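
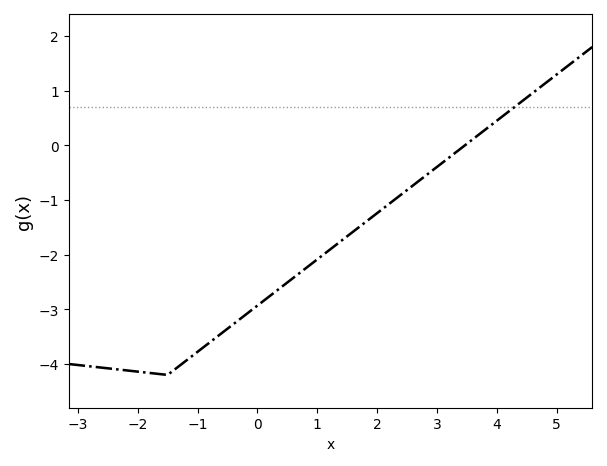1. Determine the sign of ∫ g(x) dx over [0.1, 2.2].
negative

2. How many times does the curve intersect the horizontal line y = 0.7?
1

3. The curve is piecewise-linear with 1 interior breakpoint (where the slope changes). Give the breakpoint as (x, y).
(-1.5, -4.2)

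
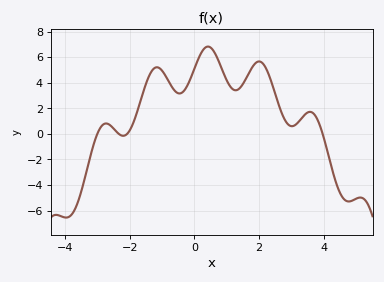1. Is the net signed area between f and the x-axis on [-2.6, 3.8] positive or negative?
positive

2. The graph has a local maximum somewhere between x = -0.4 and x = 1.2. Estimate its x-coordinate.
0.4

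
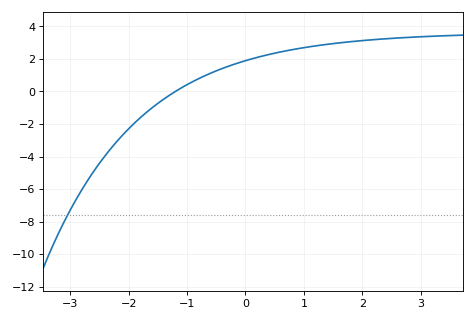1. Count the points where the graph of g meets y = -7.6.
1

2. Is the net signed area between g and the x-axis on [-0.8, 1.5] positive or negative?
positive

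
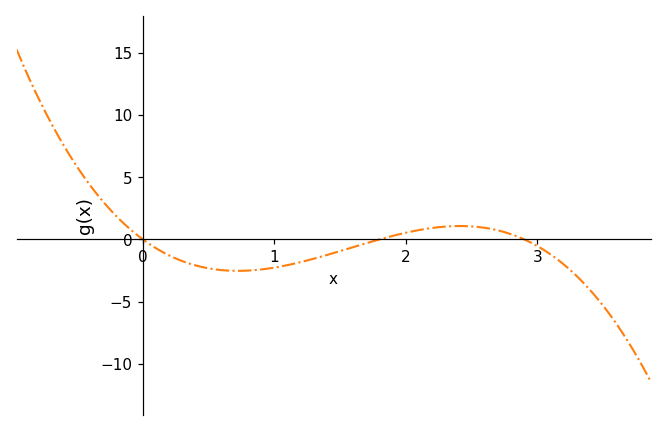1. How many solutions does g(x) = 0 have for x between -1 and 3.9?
3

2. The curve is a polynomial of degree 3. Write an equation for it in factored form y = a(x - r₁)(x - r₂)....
y = -1.49(x - 0)(x - 1.8)(x - 2.9)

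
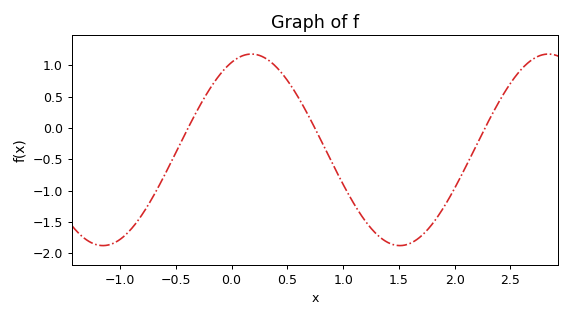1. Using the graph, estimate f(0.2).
1.18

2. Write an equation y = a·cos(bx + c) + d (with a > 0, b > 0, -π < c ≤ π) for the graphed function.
y = 1.53cos(2.36x - 0.42) - 0.35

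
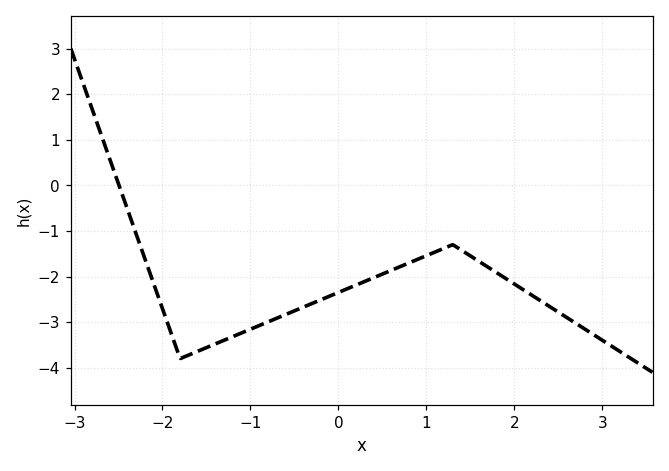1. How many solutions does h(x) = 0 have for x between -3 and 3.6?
1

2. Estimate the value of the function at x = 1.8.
-1.92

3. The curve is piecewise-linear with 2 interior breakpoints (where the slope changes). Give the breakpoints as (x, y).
(-1.8, -3.8); (1.3, -1.3)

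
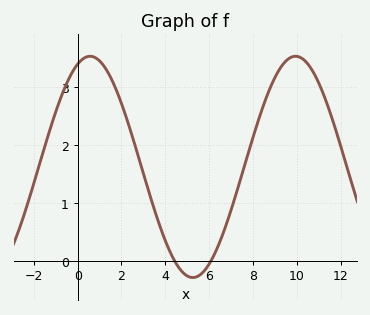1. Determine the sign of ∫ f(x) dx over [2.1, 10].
positive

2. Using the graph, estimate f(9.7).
3.5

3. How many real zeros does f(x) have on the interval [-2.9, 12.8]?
2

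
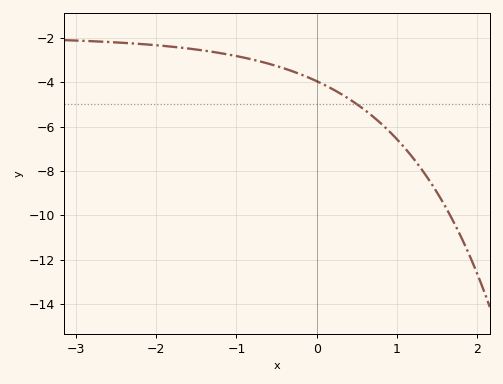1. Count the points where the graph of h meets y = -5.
1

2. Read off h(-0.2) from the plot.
-3.65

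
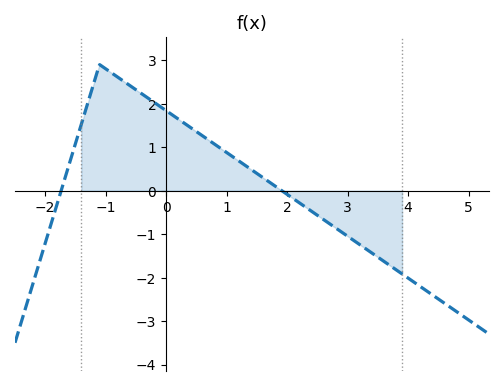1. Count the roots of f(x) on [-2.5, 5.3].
2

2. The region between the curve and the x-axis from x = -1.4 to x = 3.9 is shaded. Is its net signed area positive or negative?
positive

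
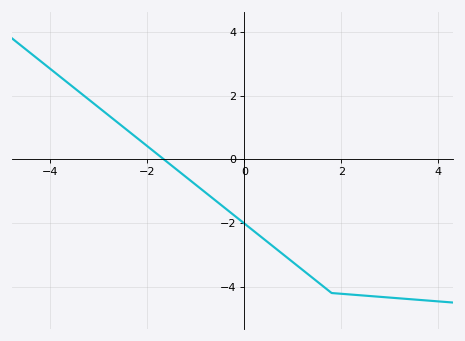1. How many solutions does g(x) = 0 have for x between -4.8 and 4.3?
1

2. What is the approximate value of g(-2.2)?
0.6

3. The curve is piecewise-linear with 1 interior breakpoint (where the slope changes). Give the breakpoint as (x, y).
(1.8, -4.2)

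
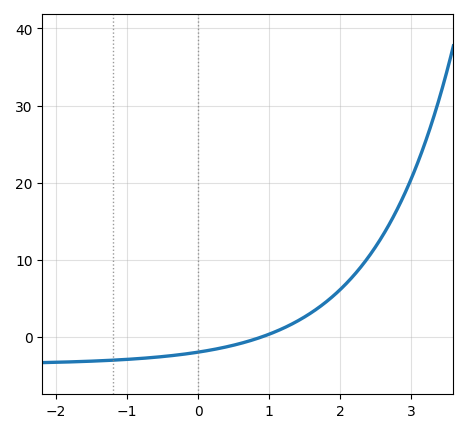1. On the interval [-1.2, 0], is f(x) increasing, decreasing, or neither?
increasing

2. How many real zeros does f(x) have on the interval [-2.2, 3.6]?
1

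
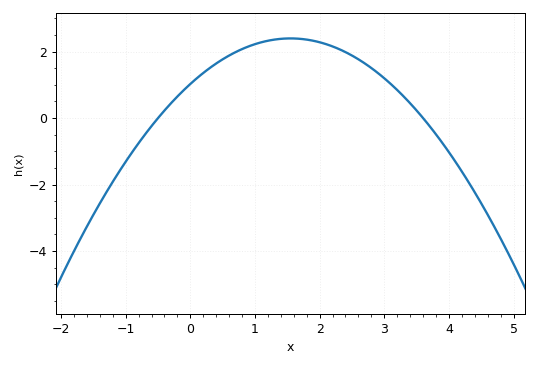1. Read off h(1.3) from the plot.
2.4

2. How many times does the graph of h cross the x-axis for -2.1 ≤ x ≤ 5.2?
2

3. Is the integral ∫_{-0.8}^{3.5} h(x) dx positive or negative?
positive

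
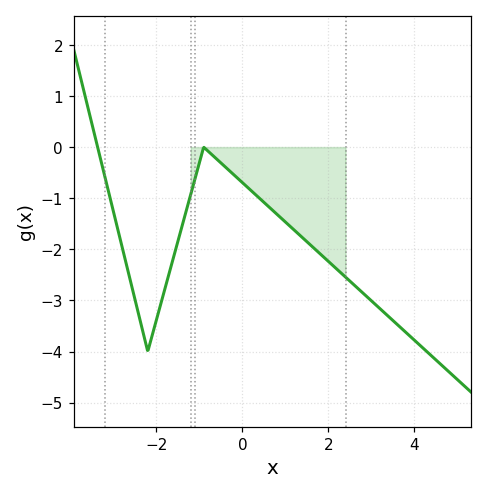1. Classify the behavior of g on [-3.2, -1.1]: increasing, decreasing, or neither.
neither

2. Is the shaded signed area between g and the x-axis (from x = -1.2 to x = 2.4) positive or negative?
negative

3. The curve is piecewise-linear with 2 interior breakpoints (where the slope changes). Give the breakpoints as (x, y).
(-2.2, -4); (-0.9, 0)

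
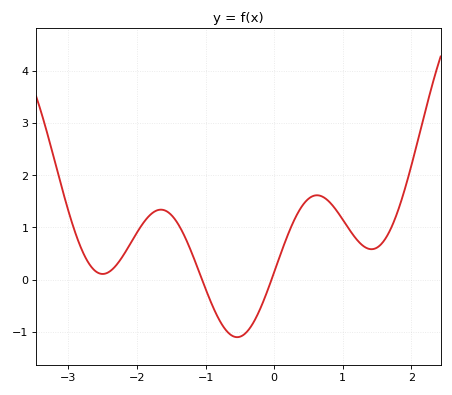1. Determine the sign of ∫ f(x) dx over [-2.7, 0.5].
positive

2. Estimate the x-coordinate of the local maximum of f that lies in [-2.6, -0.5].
-1.7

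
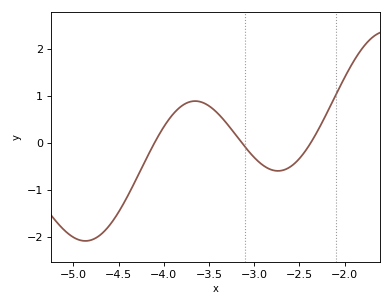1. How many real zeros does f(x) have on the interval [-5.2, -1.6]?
3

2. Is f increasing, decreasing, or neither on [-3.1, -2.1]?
neither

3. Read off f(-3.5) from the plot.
0.784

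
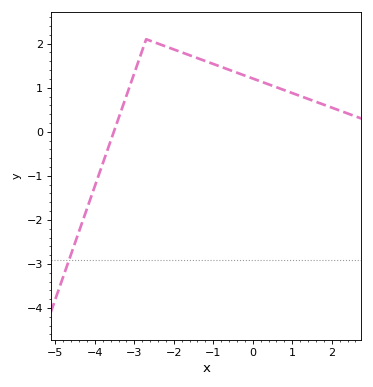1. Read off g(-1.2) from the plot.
1.6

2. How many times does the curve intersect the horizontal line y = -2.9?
1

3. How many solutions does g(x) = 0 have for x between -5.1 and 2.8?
1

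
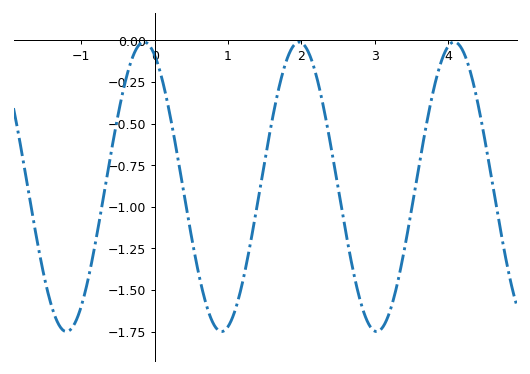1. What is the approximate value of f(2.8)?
-1.56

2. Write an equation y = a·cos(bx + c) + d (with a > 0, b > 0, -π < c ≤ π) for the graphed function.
y = 0.87cos(3x + 0.43) - 0.88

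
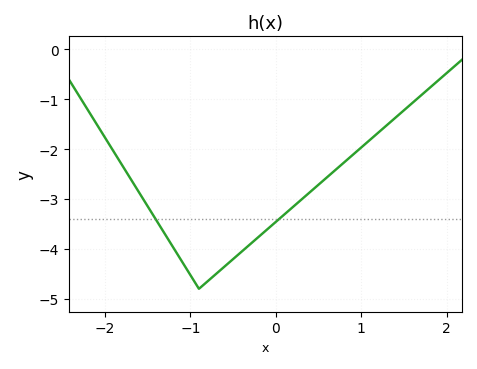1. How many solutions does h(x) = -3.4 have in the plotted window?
2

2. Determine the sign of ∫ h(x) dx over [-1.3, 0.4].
negative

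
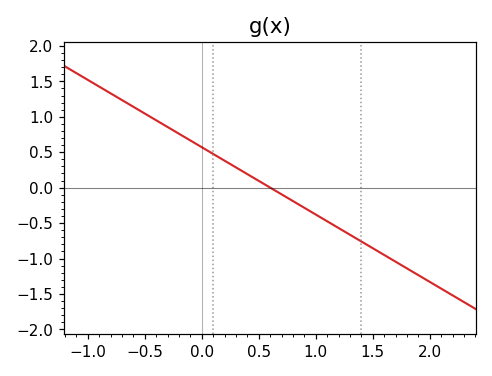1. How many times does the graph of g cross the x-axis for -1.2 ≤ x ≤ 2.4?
1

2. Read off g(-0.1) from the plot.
0.665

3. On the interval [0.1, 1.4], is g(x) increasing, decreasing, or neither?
decreasing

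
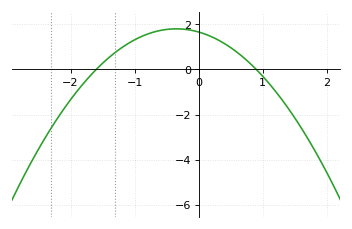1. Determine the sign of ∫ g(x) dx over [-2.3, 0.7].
positive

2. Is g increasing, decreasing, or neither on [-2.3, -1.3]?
increasing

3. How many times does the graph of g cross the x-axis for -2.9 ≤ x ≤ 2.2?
2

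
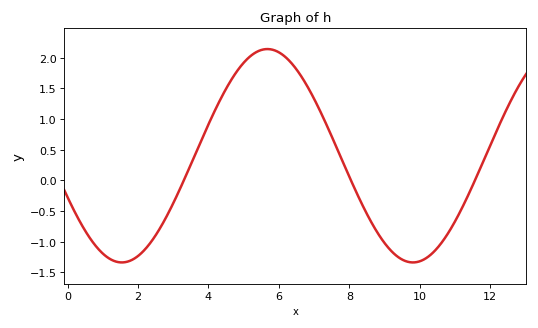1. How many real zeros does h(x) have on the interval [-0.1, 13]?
3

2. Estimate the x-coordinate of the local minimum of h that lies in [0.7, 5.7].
1.54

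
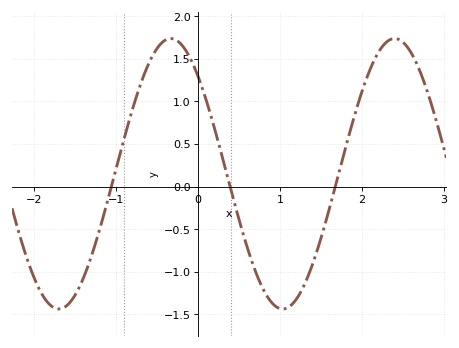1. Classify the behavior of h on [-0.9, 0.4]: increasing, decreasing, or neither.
neither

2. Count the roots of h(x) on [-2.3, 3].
3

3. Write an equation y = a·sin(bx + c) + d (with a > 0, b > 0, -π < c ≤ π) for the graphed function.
y = 1.59sin(2.3x + 2.34) + 0.15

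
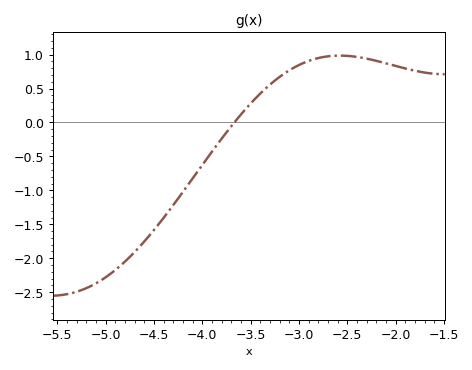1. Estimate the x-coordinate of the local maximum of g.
-2.6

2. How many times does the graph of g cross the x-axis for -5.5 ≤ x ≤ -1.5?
1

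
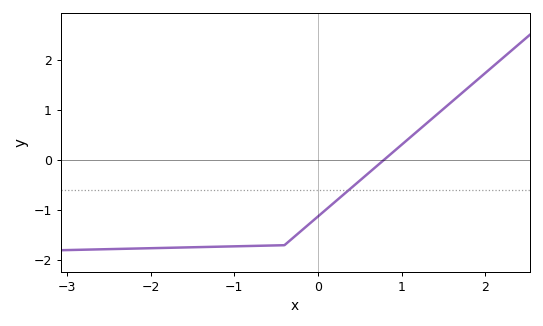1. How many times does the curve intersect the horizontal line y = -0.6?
1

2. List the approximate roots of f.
0.787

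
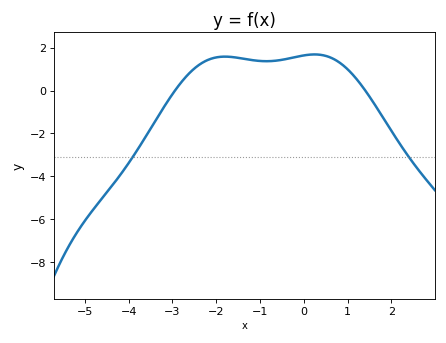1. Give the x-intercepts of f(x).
-2.94, 1.41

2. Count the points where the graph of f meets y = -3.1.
2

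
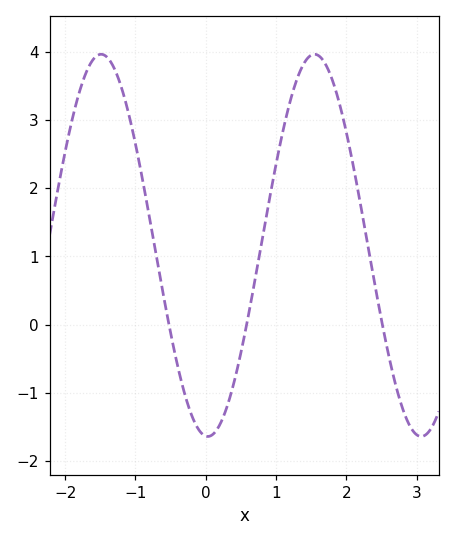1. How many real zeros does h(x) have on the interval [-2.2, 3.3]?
3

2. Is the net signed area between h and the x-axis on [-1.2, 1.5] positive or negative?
positive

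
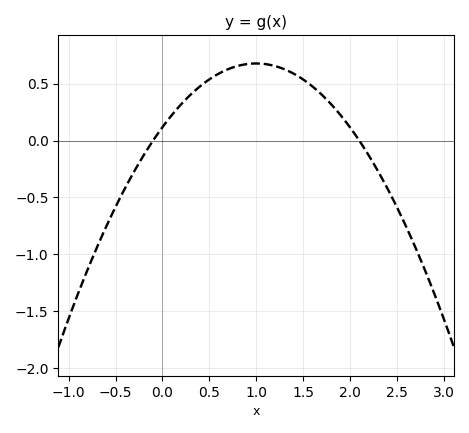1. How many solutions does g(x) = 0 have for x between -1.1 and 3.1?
2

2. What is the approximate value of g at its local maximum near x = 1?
0.7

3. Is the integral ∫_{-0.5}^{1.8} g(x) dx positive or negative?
positive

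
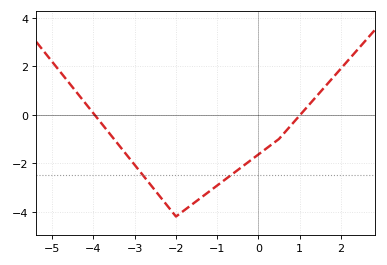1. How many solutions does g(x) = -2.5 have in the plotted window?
2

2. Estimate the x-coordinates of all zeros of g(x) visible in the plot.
-4, 1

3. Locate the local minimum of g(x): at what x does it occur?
-2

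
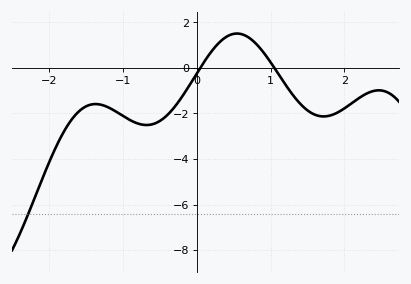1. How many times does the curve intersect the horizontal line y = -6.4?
1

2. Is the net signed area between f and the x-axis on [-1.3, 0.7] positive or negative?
negative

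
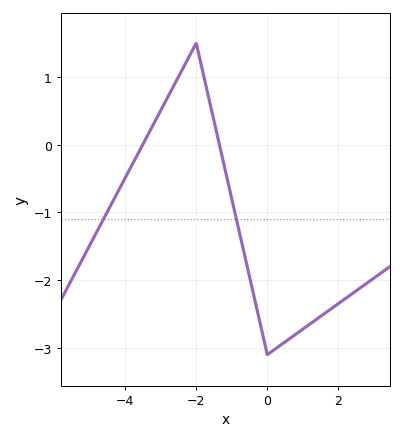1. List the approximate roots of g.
-3.51, -1.35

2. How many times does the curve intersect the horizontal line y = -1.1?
2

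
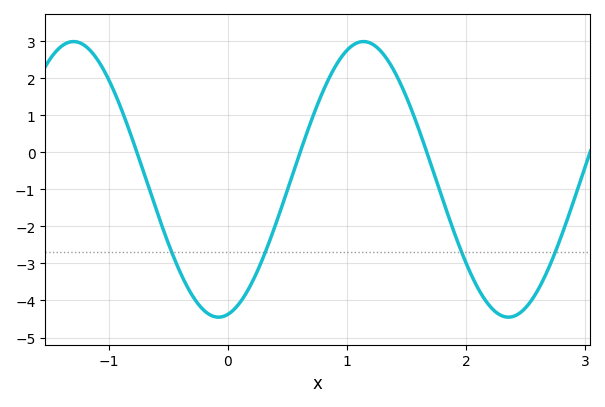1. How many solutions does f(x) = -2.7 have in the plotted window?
4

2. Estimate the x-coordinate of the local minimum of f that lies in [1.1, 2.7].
2.36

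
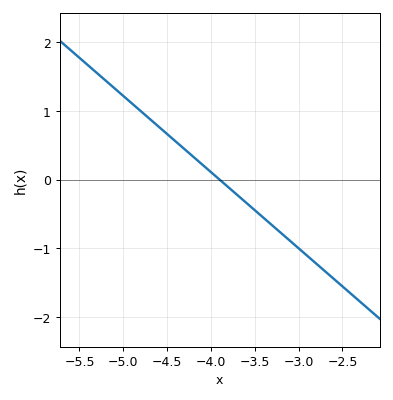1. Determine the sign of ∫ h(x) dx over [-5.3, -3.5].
positive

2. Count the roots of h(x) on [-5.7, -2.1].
1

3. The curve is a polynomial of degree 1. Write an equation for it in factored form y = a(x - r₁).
y = -1.11(x + 3.9)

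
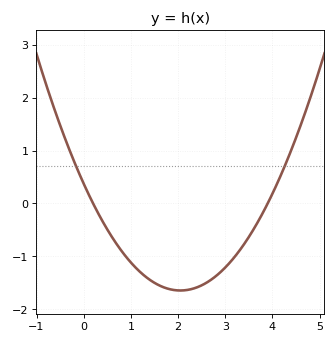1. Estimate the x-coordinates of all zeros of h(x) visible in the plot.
0.2, 3.9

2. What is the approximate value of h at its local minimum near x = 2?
-1.64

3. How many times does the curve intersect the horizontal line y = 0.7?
2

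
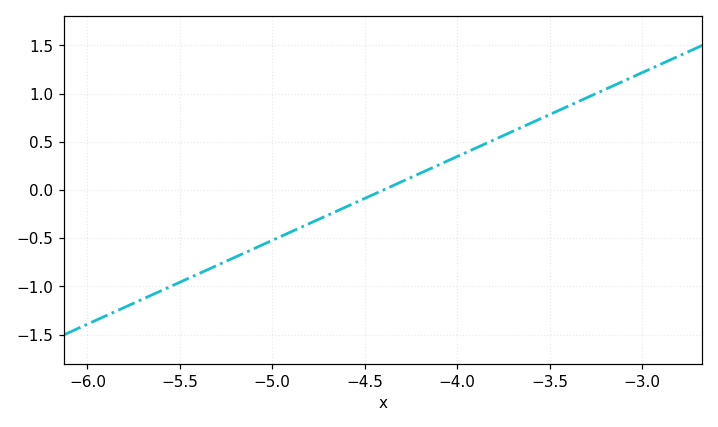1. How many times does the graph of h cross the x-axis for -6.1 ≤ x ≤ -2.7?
1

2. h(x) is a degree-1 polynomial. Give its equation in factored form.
y = 0.87(x + 4.4)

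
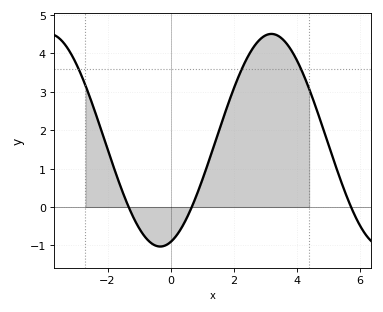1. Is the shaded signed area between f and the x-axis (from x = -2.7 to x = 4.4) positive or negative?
positive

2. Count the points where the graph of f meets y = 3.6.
3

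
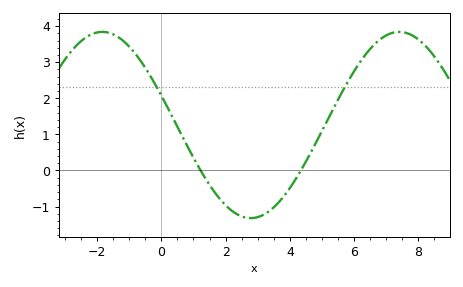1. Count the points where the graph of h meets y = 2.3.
2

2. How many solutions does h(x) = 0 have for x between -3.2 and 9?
2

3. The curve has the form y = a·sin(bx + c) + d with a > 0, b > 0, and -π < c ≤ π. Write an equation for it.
y = 2.58sin(0.68x + 2.82) + 1.26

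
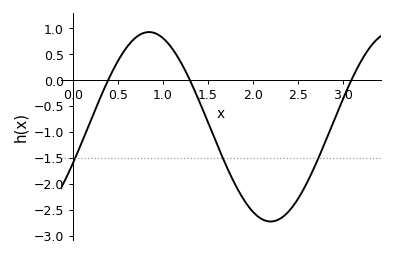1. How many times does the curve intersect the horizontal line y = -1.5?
3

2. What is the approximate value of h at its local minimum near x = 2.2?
-2.73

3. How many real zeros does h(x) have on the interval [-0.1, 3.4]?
3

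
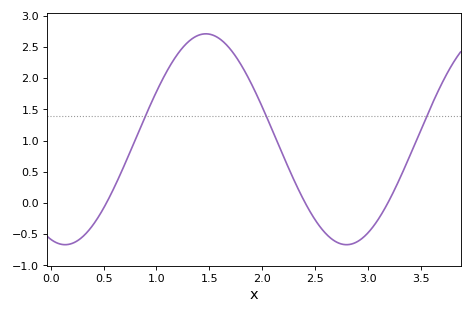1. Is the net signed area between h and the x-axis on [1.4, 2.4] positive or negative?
positive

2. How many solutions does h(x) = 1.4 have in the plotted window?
3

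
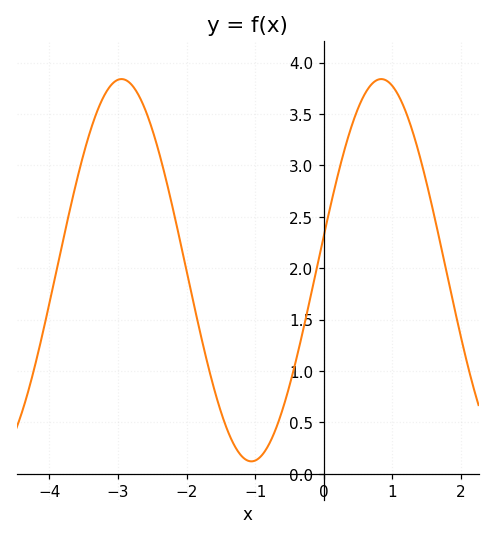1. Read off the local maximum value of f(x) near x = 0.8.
3.85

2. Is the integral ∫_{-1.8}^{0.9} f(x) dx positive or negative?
positive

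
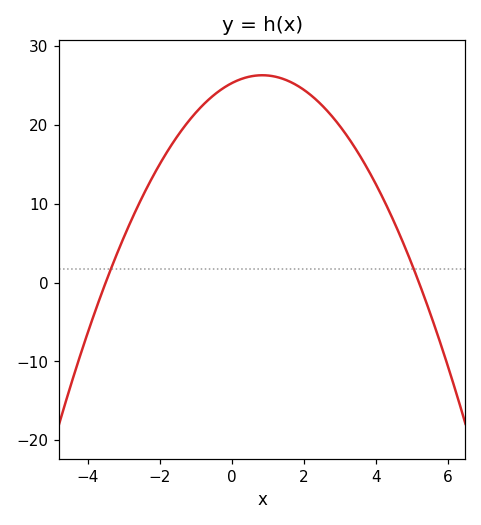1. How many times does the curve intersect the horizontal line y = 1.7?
2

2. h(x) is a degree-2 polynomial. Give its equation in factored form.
y = -1.39(x + 3.5)(x - 5.2)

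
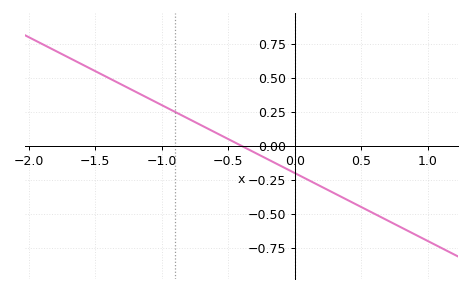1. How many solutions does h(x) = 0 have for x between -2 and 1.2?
1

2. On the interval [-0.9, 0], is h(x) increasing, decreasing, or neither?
decreasing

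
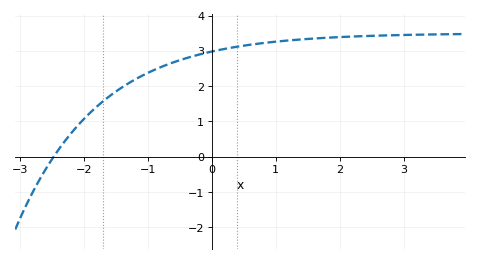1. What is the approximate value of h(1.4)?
3.3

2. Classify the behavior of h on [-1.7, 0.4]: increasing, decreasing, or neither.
increasing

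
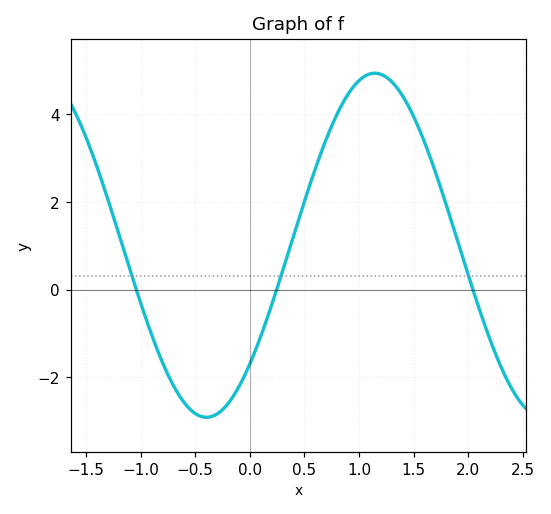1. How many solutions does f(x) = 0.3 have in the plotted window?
3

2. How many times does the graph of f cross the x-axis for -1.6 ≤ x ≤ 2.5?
3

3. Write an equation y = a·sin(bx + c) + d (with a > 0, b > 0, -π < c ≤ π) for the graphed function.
y = 3.92sin(2.04x - 0.762) + 1.01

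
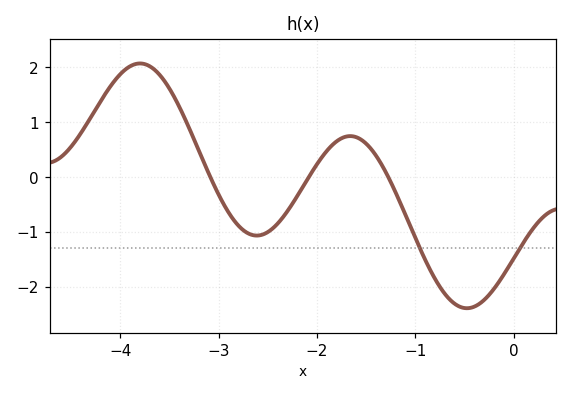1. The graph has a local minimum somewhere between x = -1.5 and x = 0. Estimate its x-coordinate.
-0.475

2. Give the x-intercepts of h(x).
-3.08, -2.08, -1.28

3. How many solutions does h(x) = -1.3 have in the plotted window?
2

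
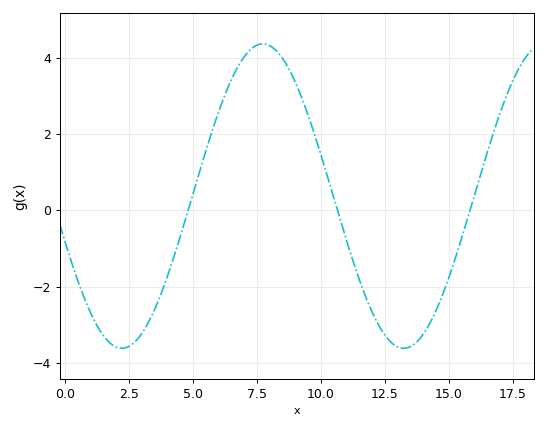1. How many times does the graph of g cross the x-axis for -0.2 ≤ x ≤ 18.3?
3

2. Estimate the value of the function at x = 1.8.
-3.51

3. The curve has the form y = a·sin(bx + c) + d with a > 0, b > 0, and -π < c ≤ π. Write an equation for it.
y = 3.99sin(0.57x - 2.83) + 0.37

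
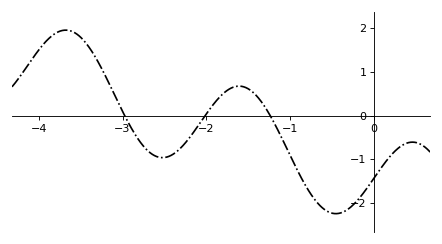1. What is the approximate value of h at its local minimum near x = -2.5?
-0.963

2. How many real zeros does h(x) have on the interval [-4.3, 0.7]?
3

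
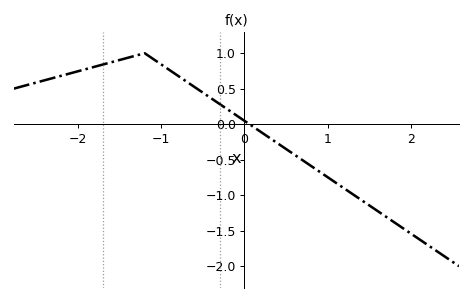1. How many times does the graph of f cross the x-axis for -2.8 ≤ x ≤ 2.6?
1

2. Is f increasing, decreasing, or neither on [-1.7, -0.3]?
neither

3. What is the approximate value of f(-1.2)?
1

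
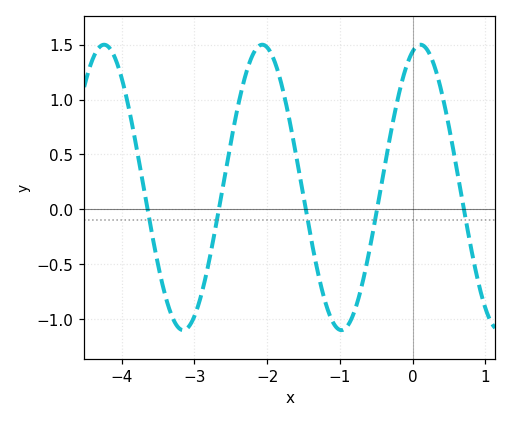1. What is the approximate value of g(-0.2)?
1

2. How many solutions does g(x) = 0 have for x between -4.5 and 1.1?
5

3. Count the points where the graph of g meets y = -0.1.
5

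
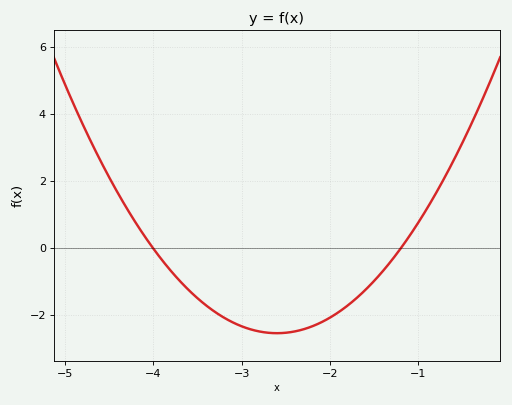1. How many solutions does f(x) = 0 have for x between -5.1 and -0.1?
2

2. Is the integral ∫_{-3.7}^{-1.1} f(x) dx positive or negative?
negative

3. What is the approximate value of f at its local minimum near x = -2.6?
-2.53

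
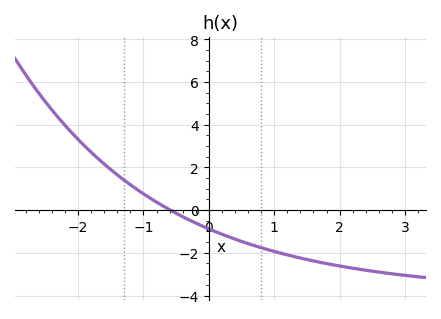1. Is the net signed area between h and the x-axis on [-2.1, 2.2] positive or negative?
negative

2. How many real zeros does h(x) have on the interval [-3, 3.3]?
1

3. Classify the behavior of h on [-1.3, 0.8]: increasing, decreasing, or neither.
decreasing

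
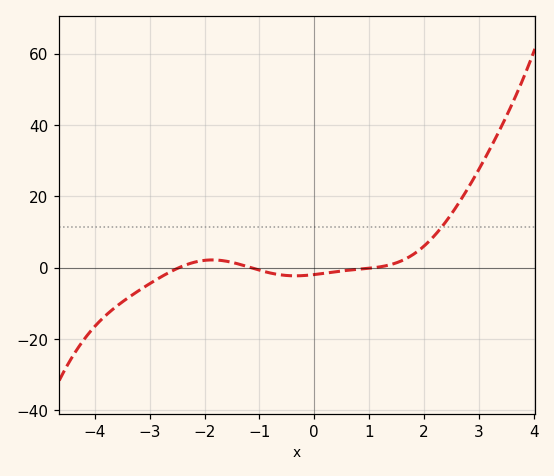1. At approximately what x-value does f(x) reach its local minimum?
-0.345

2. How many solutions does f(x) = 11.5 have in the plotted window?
1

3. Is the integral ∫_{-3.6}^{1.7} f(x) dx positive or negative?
negative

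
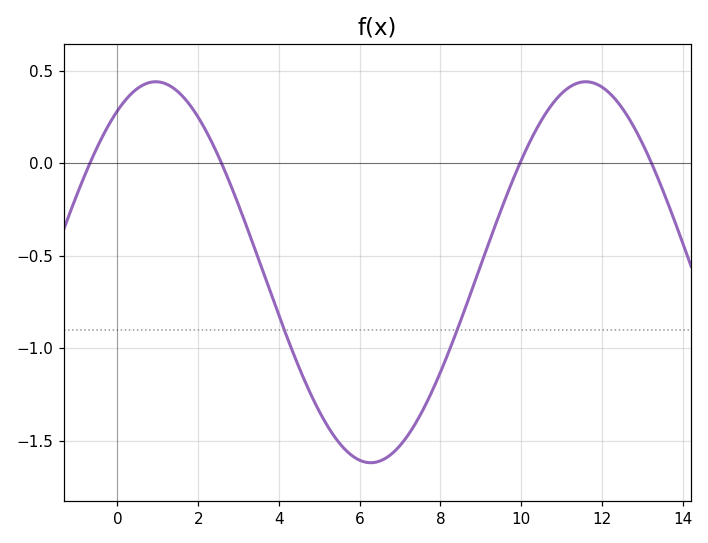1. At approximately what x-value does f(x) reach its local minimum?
6.2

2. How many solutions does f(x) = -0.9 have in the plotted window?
2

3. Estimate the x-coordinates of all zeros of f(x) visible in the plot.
-0.6, 2.6, 10, 13.2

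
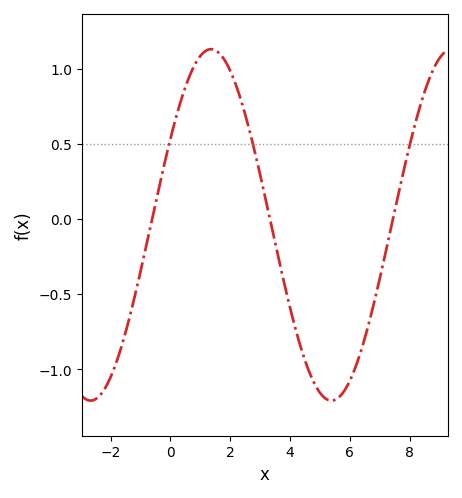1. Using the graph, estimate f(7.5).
0.052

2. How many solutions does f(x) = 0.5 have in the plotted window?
3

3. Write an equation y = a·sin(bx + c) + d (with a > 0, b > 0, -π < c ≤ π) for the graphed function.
y = 1.17sin(0.78x + 0.512) - 0.04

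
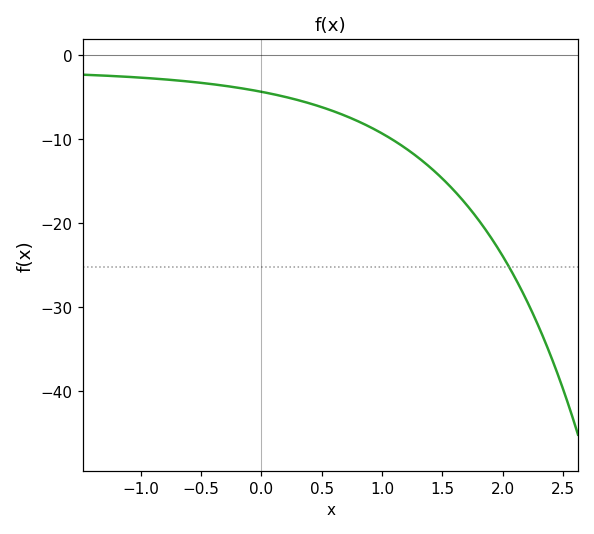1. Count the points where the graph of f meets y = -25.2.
1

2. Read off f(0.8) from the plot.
-7.83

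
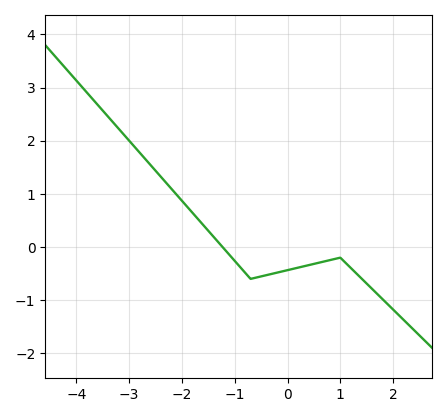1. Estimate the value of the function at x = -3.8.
2.91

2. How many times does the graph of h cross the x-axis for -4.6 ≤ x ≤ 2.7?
1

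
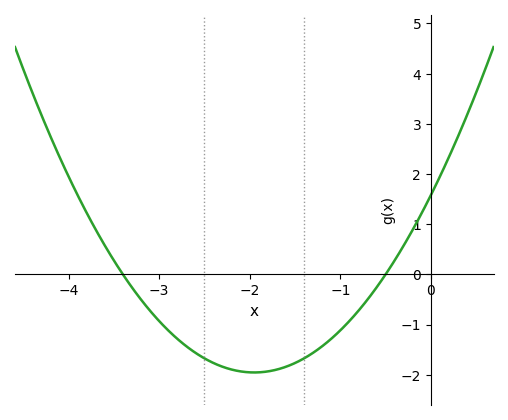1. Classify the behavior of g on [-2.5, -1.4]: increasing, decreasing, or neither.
neither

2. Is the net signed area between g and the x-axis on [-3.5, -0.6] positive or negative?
negative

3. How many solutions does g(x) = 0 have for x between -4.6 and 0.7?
2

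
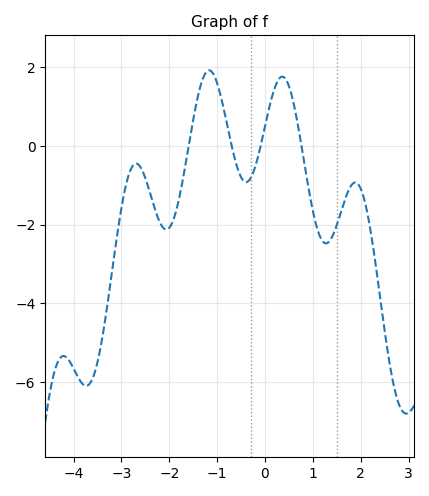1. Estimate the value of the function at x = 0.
0.499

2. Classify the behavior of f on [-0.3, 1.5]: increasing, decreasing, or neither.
neither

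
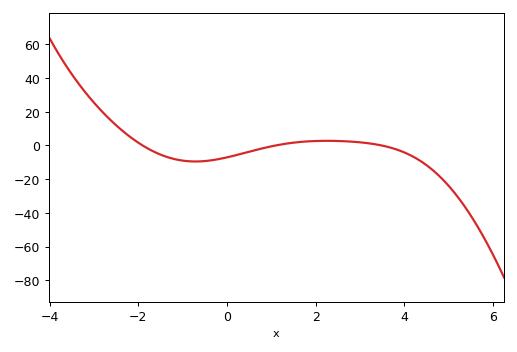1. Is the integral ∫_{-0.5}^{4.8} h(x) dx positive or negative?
negative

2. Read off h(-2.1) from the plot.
3.39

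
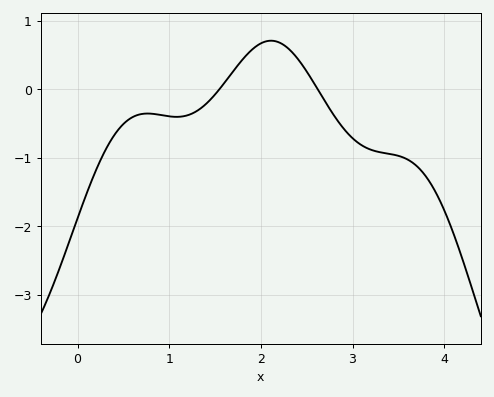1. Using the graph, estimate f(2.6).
0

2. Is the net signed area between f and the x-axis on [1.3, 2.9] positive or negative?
positive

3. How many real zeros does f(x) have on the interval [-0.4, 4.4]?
2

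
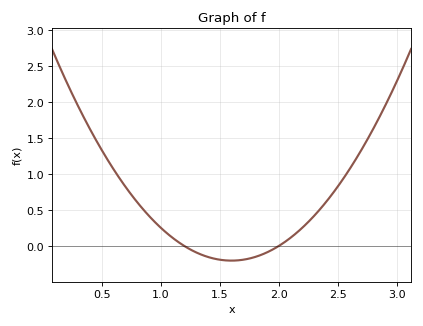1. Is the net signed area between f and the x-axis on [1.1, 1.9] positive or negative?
negative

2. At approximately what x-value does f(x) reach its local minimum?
1.6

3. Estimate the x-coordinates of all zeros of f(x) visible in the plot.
1.2, 2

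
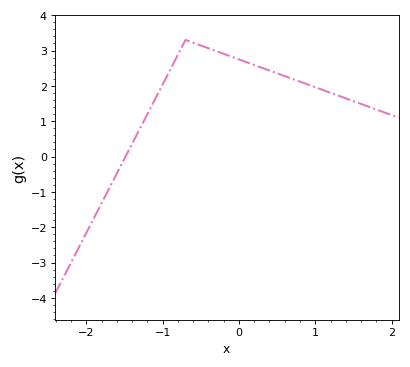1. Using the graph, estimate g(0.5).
2.35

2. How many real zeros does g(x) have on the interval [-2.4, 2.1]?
1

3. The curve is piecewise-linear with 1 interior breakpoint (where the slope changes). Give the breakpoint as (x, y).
(-0.7, 3.3)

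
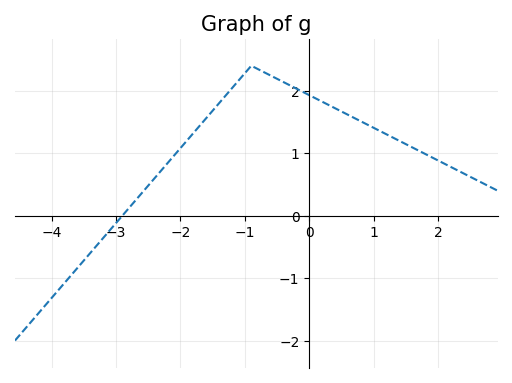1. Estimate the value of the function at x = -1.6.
1.6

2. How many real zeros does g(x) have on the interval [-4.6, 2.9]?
1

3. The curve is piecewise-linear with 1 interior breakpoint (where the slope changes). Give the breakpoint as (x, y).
(-0.9, 2.4)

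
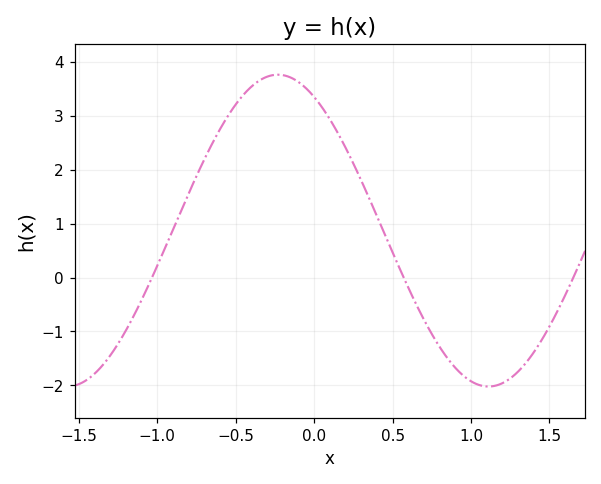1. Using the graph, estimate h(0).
3.35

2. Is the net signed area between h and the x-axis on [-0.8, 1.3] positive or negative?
positive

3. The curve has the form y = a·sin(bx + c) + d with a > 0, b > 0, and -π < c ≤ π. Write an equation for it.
y = 2.89sin(2.34x + 2.11) + 0.87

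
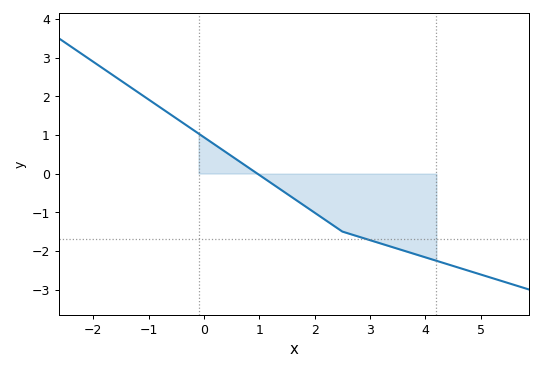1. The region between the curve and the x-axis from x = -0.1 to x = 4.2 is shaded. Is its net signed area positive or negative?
negative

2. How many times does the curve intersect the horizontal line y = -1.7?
1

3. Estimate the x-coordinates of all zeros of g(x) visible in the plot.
0.962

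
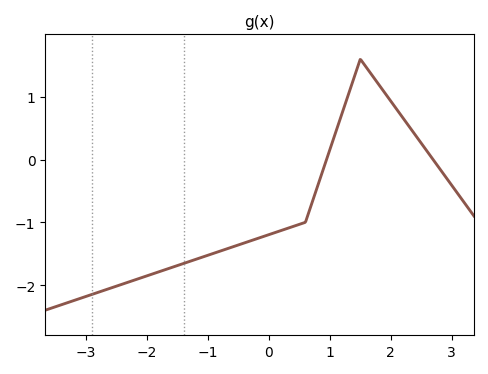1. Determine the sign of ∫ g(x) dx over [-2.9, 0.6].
negative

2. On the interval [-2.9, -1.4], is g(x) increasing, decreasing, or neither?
increasing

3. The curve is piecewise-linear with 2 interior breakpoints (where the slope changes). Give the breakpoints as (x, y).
(0.6, -1); (1.5, 1.6)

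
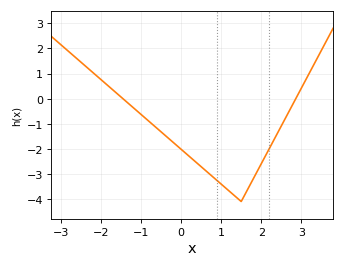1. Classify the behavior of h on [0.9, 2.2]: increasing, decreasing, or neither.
neither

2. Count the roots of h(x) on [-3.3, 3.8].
2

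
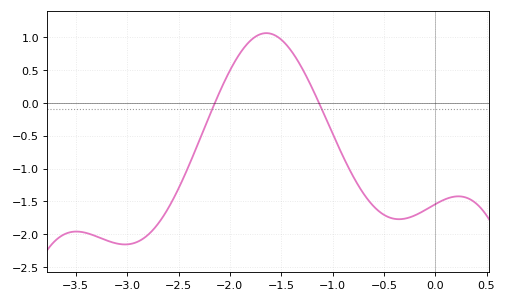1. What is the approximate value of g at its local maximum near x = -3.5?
-1.96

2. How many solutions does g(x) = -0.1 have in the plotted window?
2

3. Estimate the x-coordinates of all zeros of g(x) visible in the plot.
-2.15, -1.13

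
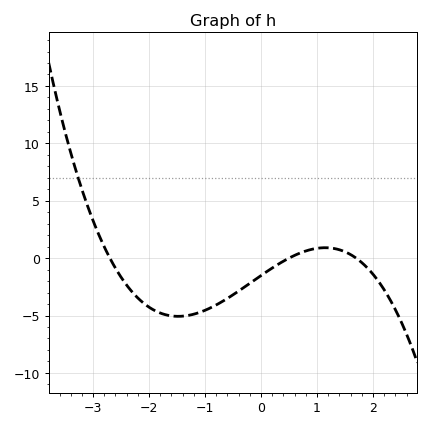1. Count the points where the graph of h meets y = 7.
1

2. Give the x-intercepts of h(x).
-2.7, 0.5, 1.7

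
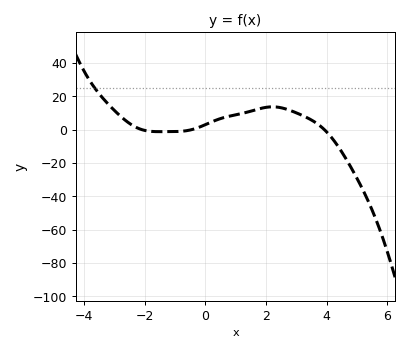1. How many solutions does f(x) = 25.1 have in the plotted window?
1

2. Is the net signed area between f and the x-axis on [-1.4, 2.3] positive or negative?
positive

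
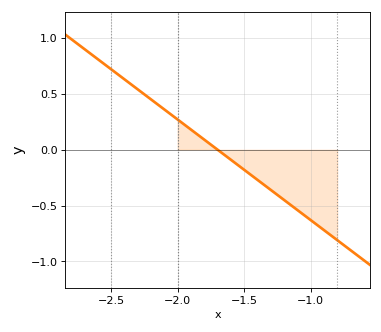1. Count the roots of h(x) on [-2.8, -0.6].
1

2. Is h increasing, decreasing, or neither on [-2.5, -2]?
decreasing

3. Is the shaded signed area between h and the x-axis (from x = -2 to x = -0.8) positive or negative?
negative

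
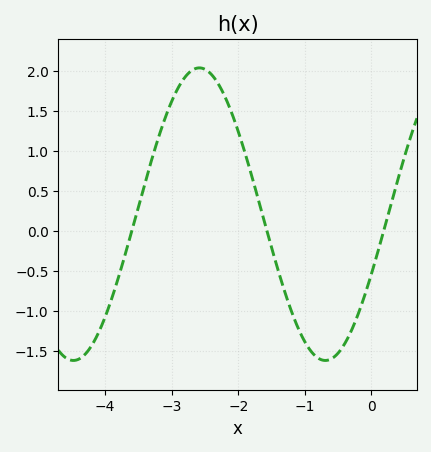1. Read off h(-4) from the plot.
-1.05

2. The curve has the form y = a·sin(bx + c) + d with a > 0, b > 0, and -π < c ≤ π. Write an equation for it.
y = 1.83sin(1.7x - 0.42) + 0.21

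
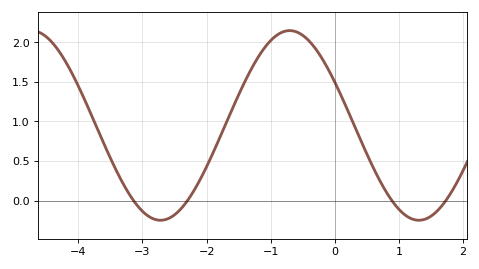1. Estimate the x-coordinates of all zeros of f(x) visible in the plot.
-3.1, -2.3, 0.9, 1.7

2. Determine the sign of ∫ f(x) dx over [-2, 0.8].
positive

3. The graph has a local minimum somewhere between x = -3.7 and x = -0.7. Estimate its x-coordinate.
-2.7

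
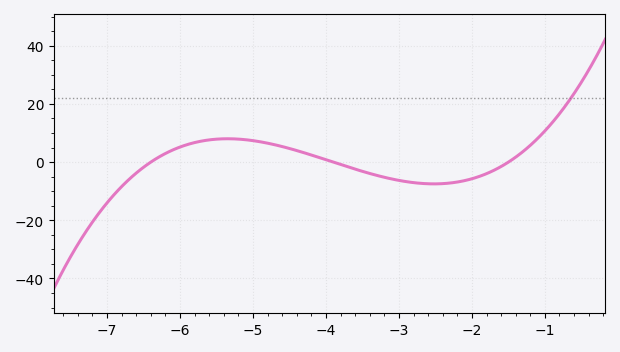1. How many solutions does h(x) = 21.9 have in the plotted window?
1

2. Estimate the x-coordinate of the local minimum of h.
-2.52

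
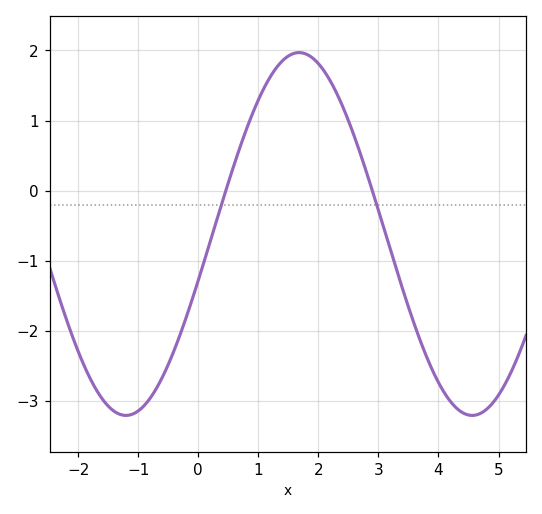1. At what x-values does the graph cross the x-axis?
0.4, 2.8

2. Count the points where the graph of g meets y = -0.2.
2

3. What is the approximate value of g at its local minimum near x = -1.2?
-3.2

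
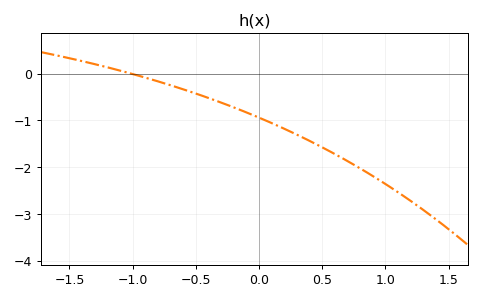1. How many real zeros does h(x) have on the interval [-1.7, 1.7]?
1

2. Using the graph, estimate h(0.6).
-1.7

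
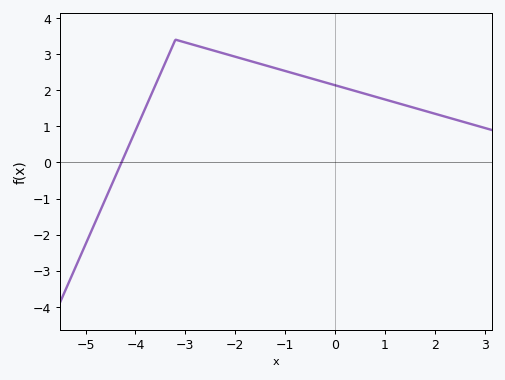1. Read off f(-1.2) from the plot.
2.61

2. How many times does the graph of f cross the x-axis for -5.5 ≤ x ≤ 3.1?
1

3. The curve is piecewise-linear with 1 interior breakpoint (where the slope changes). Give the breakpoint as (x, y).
(-3.2, 3.4)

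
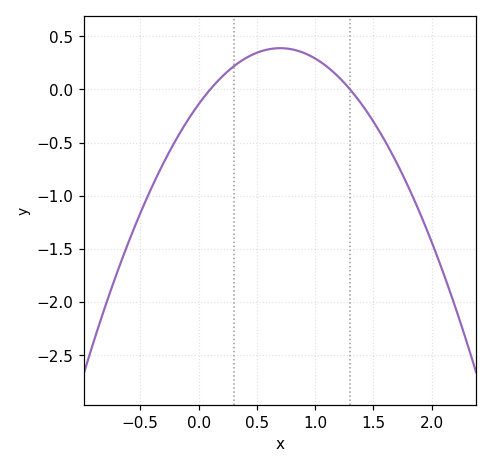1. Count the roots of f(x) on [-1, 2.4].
2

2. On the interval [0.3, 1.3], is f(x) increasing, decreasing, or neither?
neither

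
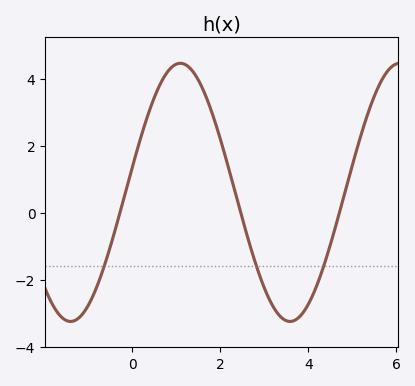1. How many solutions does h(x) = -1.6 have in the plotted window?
3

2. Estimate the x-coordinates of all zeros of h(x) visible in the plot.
-0.278, 2.47, 4.71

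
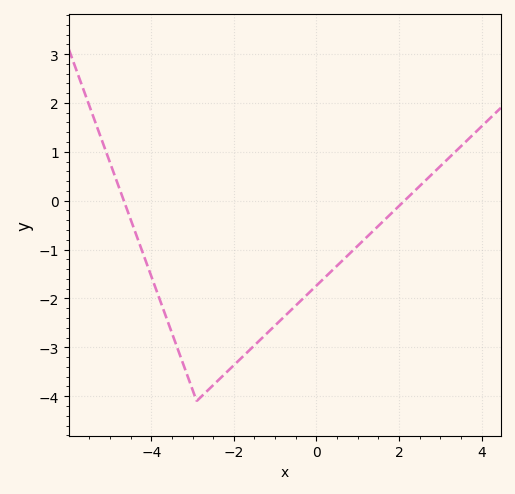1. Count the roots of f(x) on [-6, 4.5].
2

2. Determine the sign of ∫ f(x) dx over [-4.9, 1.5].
negative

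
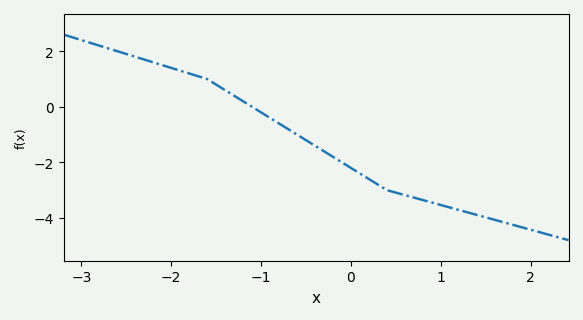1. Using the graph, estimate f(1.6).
-4.1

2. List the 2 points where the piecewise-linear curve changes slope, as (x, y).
(-1.6, 1); (0.4, -3)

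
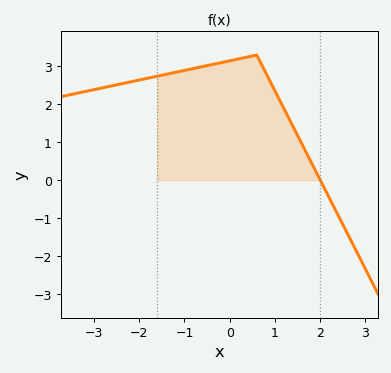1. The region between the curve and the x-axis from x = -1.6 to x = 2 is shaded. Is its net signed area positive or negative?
positive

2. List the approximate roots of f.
2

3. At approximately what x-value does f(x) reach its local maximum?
0.6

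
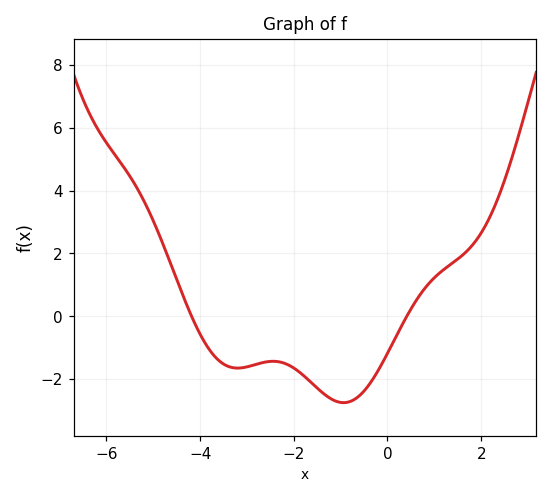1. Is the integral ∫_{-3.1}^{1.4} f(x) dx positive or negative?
negative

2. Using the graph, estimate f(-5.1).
3.4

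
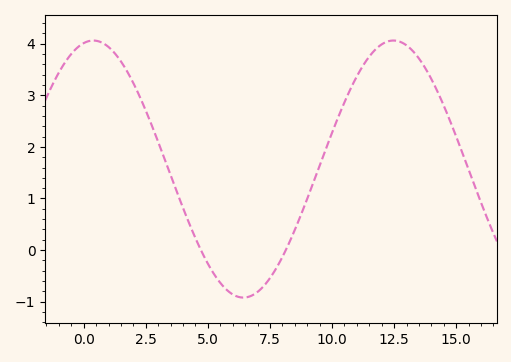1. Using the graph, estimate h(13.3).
3.8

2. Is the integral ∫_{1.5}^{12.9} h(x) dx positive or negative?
positive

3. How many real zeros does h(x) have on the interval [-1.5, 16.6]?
2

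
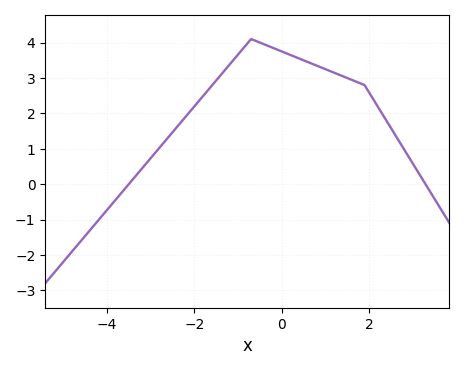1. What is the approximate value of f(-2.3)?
1.76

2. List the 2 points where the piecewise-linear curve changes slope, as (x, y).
(-0.7, 4.1); (1.9, 2.8)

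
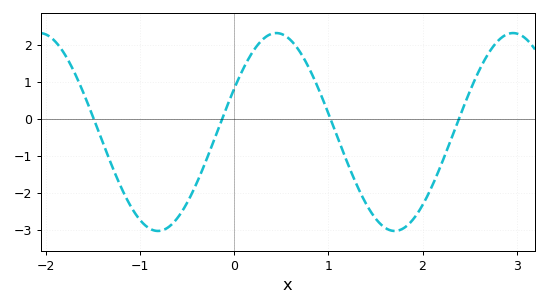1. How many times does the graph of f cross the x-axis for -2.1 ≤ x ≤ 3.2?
4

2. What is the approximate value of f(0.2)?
1.83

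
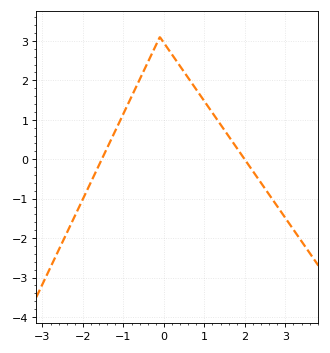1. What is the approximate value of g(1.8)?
0.3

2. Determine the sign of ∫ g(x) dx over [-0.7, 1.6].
positive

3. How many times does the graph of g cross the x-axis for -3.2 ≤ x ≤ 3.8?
2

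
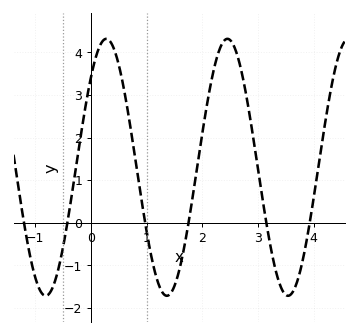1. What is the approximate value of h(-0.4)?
0.2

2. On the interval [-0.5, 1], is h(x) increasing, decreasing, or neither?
neither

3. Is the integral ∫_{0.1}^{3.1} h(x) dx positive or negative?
positive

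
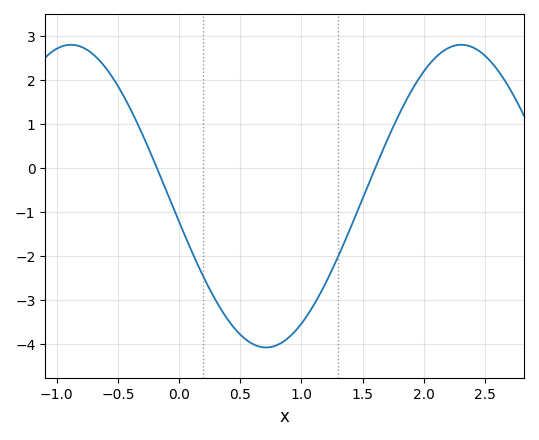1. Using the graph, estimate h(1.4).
-1.4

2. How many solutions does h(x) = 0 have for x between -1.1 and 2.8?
2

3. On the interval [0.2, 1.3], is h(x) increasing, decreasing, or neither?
neither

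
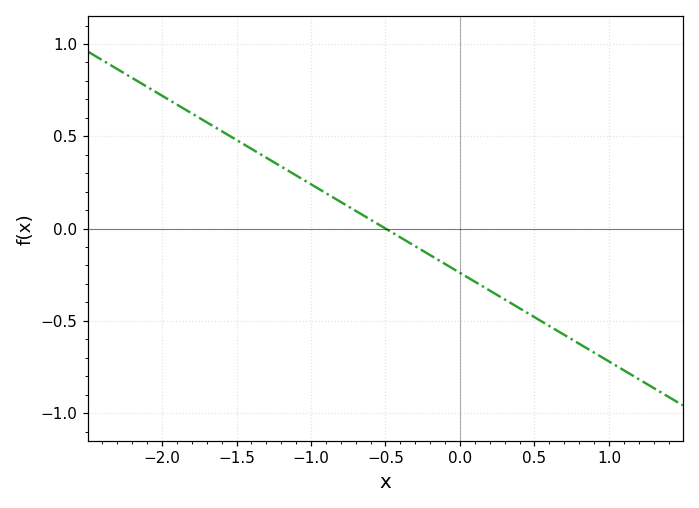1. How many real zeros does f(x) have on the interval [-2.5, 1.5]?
1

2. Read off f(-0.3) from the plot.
-0.096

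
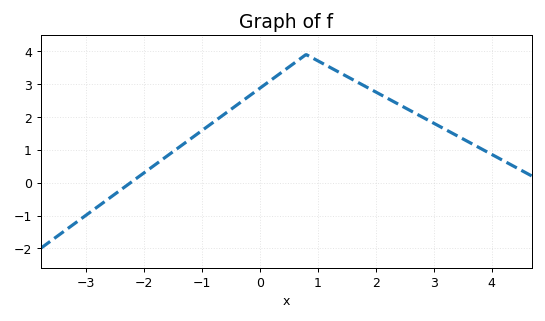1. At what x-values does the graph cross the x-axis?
-2.2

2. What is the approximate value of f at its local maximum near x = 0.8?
3.9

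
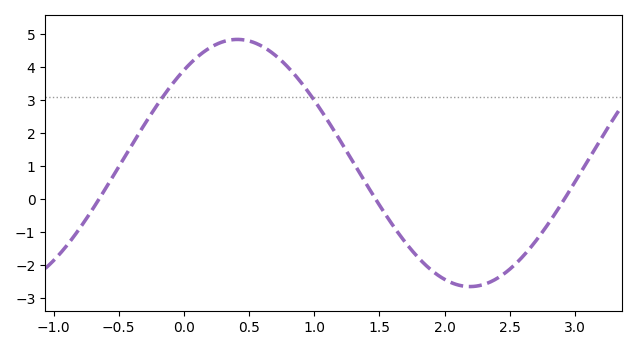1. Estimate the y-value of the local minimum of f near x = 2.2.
-2.6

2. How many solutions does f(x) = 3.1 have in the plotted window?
2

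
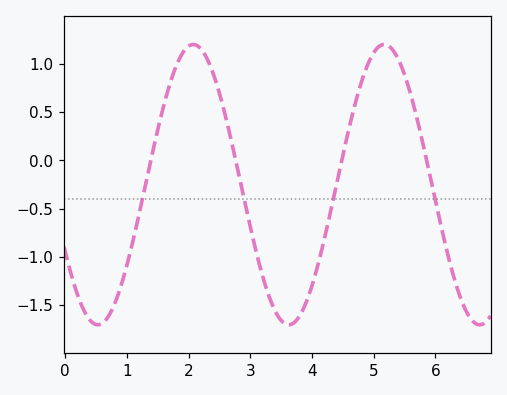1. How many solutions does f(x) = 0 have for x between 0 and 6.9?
4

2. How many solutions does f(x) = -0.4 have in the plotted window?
4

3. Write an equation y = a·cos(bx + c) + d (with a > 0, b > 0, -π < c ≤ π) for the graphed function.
y = 1.45cos(2x + 2.1) - 0.25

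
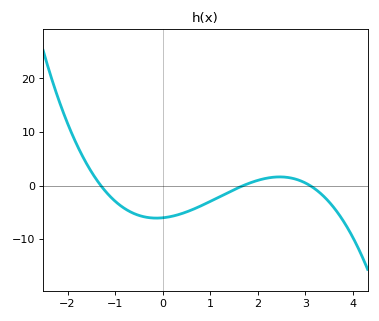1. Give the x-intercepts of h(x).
-1.3, 1.7, 3.1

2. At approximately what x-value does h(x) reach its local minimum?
-0.131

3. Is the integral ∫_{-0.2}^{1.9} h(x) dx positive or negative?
negative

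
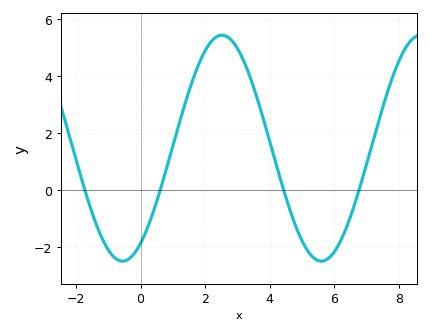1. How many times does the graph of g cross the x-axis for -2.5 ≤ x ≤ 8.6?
4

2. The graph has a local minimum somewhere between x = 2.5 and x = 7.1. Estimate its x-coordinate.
5.6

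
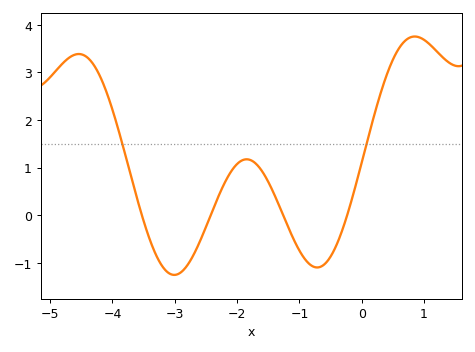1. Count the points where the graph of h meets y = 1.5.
2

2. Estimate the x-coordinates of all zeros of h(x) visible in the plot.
-3.5, -2.4, -1.3, -0.2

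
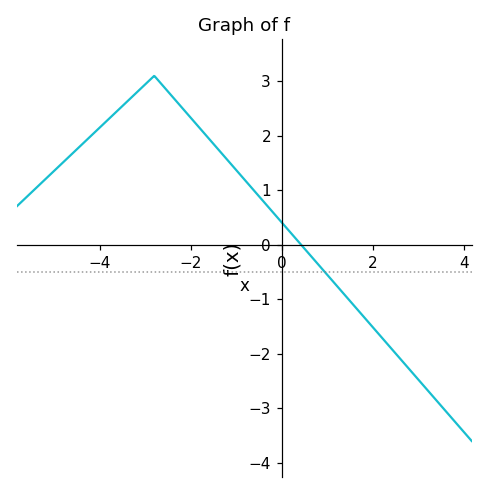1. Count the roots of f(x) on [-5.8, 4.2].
1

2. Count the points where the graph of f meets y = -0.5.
1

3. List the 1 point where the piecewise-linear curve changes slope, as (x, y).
(-2.8, 3.1)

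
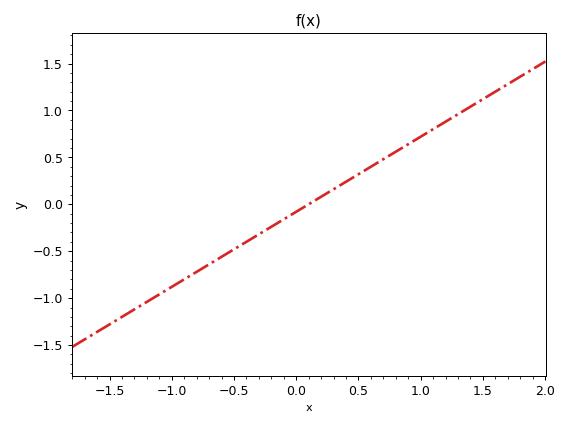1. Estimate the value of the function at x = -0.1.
-0.16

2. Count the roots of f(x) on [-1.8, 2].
1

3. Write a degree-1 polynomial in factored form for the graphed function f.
y = 0.8(x - 0.1)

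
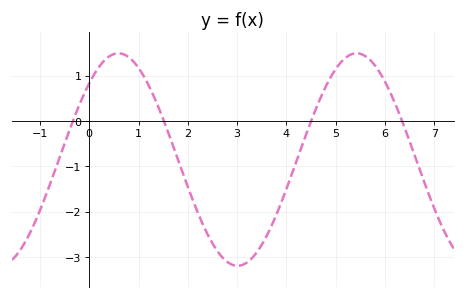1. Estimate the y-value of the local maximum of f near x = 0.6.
1.5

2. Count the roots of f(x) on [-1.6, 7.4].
4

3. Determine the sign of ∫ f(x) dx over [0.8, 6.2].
negative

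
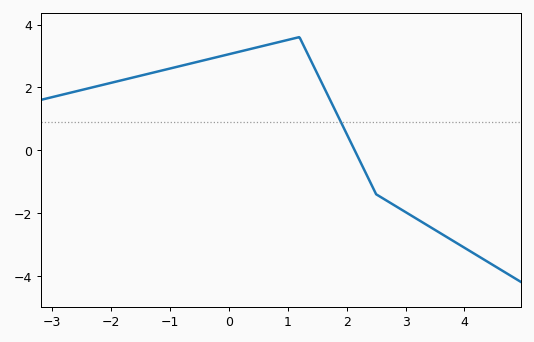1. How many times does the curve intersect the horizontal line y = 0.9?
1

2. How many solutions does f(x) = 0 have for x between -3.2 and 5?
1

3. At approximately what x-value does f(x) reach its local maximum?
1.2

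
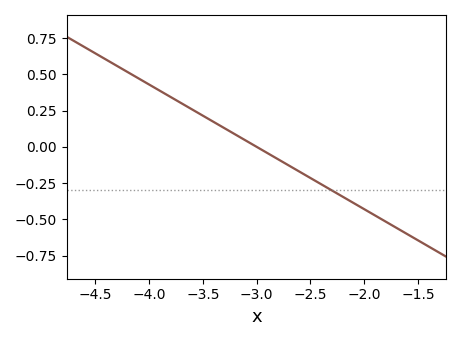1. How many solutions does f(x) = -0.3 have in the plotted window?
1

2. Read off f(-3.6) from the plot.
0.258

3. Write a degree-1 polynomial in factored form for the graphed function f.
y = -0.43(x + 3)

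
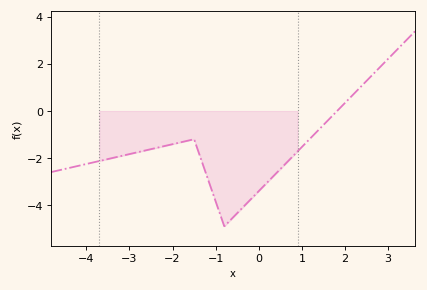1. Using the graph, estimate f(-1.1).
-3.31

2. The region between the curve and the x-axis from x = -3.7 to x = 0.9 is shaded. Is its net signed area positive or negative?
negative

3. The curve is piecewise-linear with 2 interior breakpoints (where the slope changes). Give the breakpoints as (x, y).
(-1.5, -1.2); (-0.8, -4.9)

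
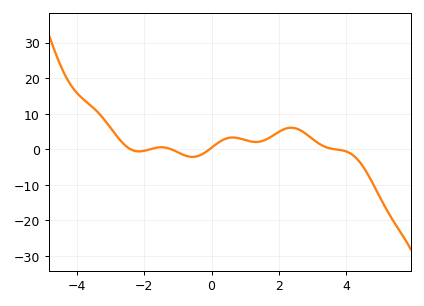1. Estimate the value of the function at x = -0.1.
0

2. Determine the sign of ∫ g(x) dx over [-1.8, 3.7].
positive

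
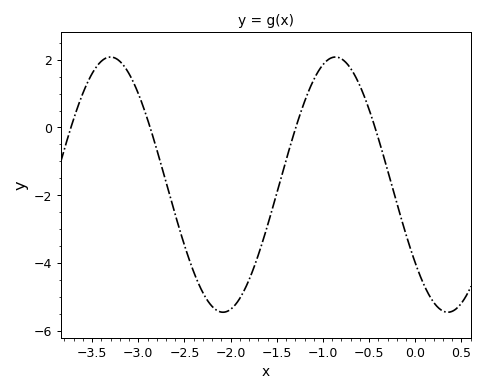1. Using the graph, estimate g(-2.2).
-5.2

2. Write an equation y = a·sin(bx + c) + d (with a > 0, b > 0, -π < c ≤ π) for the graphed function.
y = 3.77sin(2.6x - 2.5) - 1.69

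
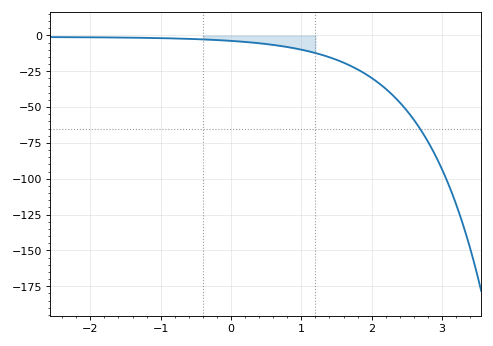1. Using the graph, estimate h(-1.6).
0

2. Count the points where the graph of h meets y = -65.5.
1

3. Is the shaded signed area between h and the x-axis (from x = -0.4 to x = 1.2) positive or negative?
negative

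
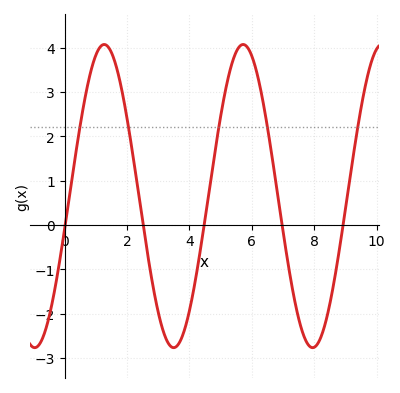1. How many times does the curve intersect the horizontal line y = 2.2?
5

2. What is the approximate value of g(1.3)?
4.1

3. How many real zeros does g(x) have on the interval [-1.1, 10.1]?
5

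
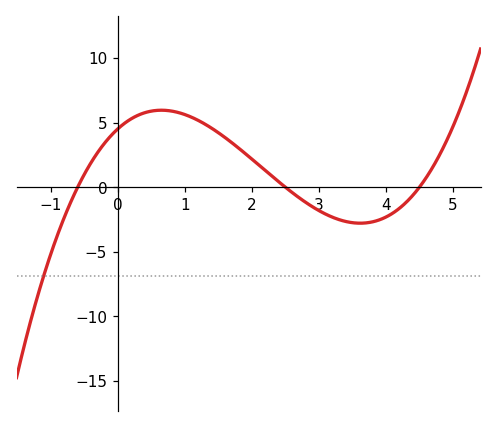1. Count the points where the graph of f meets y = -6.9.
1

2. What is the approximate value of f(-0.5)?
1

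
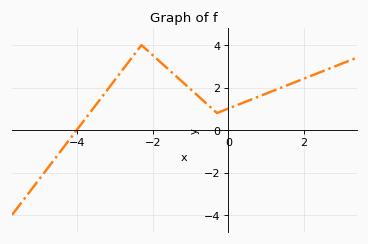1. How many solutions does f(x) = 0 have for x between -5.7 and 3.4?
1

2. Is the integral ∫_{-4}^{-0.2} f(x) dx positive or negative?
positive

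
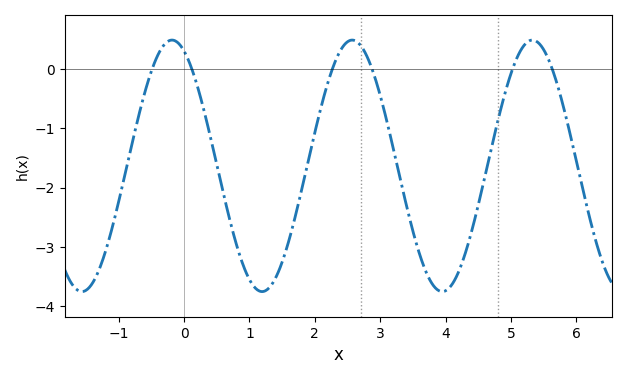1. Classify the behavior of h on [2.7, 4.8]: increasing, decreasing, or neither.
neither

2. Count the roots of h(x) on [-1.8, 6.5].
6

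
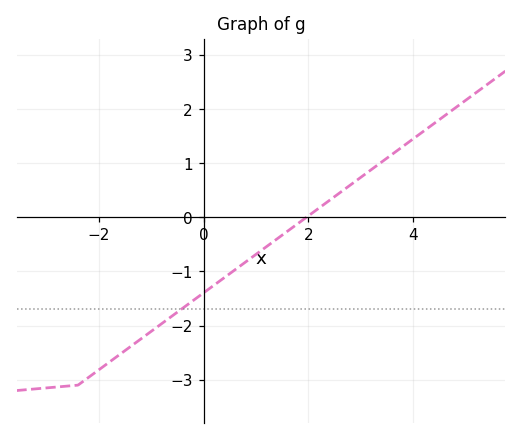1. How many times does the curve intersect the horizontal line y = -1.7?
1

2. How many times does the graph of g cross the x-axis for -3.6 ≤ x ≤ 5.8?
1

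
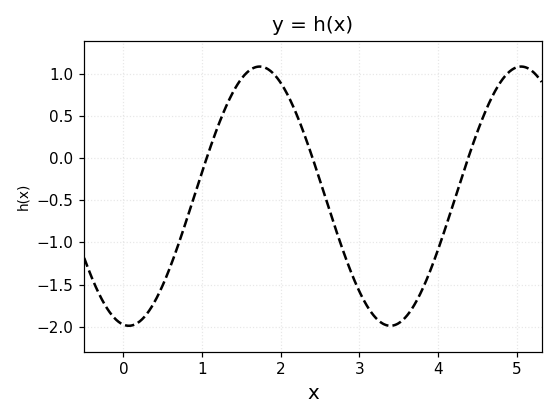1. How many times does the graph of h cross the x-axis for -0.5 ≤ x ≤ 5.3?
3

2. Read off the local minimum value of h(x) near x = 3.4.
-1.99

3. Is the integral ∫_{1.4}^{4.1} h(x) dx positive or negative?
negative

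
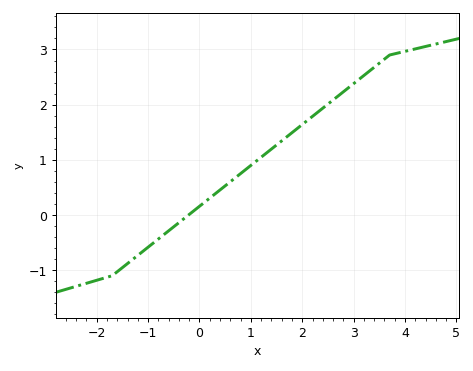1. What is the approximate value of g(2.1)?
1.71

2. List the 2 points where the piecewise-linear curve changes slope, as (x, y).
(-1.7, -1.1); (3.7, 2.9)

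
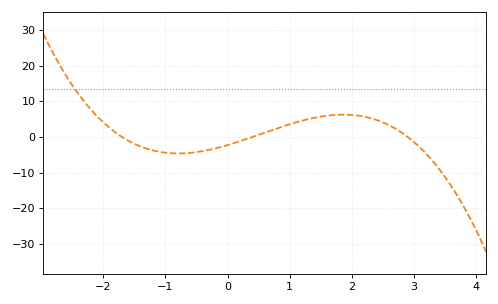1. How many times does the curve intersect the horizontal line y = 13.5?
1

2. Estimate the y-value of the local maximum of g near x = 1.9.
6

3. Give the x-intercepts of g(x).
-1.7, 0.4, 2.9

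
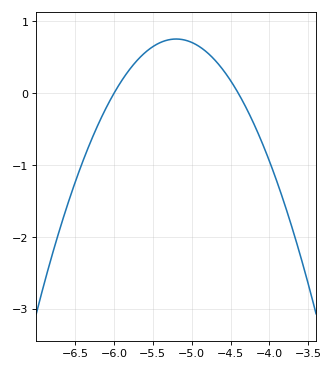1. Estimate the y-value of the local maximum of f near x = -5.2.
0.8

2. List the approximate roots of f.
-6, -4.4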